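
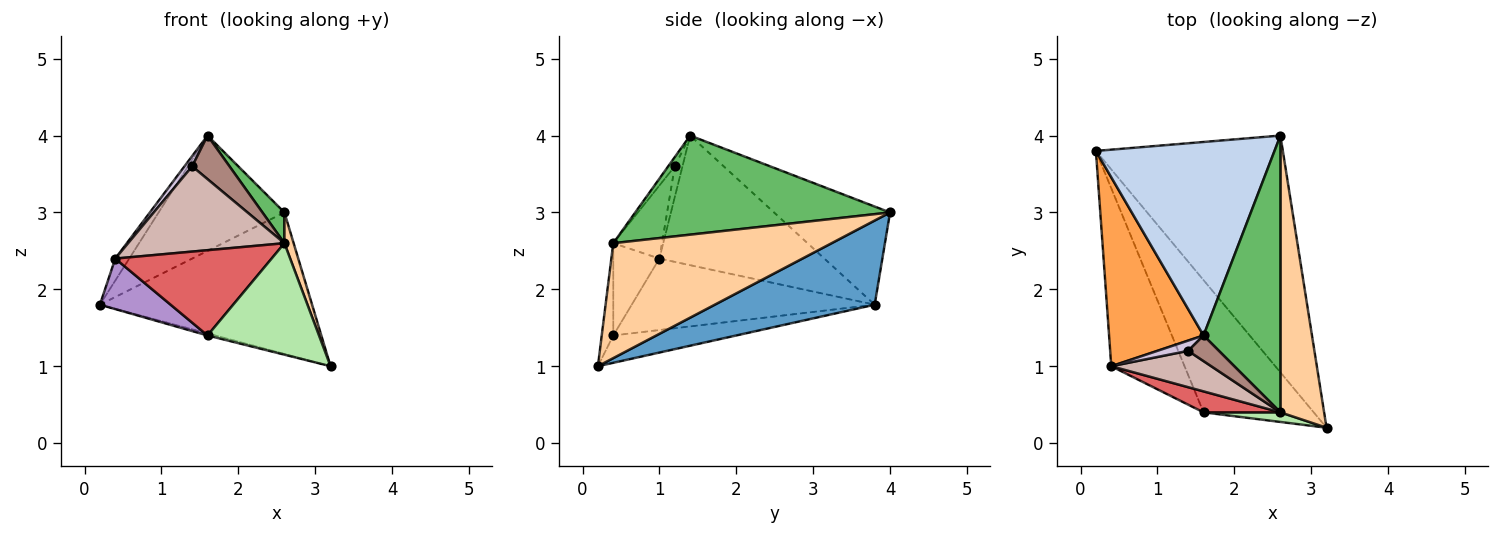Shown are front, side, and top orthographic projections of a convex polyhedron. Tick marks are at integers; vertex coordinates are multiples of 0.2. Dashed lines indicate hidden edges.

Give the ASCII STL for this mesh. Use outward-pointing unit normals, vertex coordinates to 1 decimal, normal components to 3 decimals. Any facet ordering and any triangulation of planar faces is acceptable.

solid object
 facet normal 0.361 0.478 -0.801
  outer loop
   vertex 2.6 4.0 3.0
   vertex 3.2 0.2 1.0
   vertex 0.2 3.8 1.8
  endloop
 endfacet
 facet normal -0.427 0.463 0.777
  outer loop
   vertex 1.6 1.4 4.0
   vertex 2.6 4.0 3.0
   vertex 0.2 3.8 1.8
  endloop
 endfacet
 facet normal -0.806 0.068 0.588
  outer loop
   vertex 0.4 1.0 2.4
   vertex 1.6 1.4 4.0
   vertex 0.2 3.8 1.8
  endloop
 endfacet
 facet normal 0.934 -0.039 0.355
  outer loop
   vertex 2.6 0.4 2.6
   vertex 3.2 0.2 1.0
   vertex 2.6 4.0 3.0
  endloop
 endfacet
 facet normal 0.788 -0.068 0.612
  outer loop
   vertex 2.6 0.4 2.6
   vertex 2.6 4.0 3.0
   vertex 1.6 1.4 4.0
  endloop
 endfacet
 facet normal -0.103 -0.991 0.085
  outer loop
   vertex 1.6 0.4 1.4
   vertex 3.2 0.2 1.0
   vertex 2.6 0.4 2.6
  endloop
 endfacet
 facet normal -0.275 -0.934 0.230
  outer loop
   vertex 1.6 0.4 1.4
   vertex 2.6 0.4 2.6
   vertex 0.4 1.0 2.4
  endloop
 endfacet
 facet normal -0.241 0.015 -0.970
  outer loop
   vertex 1.6 0.4 1.4
   vertex 0.2 3.8 1.8
   vertex 3.2 0.2 1.0
  endloop
 endfacet
 facet normal -0.684 -0.199 -0.702
  outer loop
   vertex 1.6 0.4 1.4
   vertex 0.4 1.0 2.4
   vertex 0.2 3.8 1.8
  endloop
 endfacet
 facet normal -0.577 -0.577 0.577
  outer loop
   vertex 1.4 1.2 3.6
   vertex 1.6 1.4 4.0
   vertex 0.4 1.0 2.4
  endloop
 endfacet
 facet normal -0.150 -0.852 0.501
  outer loop
   vertex 1.4 1.2 3.6
   vertex 2.6 0.4 2.6
   vertex 1.6 1.4 4.0
  endloop
 endfacet
 facet normal -0.275 -0.884 0.377
  outer loop
   vertex 1.4 1.2 3.6
   vertex 0.4 1.0 2.4
   vertex 2.6 0.4 2.6
  endloop
 endfacet
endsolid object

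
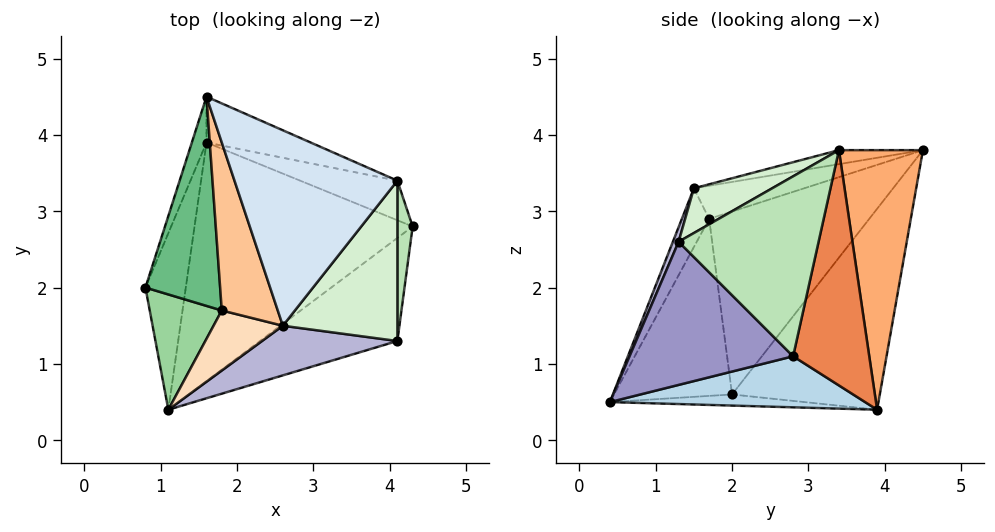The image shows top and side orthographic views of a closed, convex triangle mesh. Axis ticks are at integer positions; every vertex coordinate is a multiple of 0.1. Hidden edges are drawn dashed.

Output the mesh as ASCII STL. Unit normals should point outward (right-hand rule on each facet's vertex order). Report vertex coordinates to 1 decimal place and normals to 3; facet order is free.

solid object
 facet normal -0.922 0.381 -0.067
  outer loop
   vertex 1.6 3.9 0.4
   vertex 0.8 2.0 0.6
   vertex 1.6 4.5 3.8
  endloop
 endfacet
 facet normal -0.266 0.010 -0.964
  outer loop
   vertex 1.1 0.4 0.5
   vertex 0.8 2.0 0.6
   vertex 1.6 3.9 0.4
  endloop
 endfacet
 facet normal 0.227 -0.060 -0.972
  outer loop
   vertex 1.1 0.4 0.5
   vertex 1.6 3.9 0.4
   vertex 4.3 2.8 1.1
  endloop
 endfacet
 facet normal -0.084 -0.191 0.978
  outer loop
   vertex 4.1 3.4 3.8
   vertex 1.6 4.5 3.8
   vertex 2.6 1.5 3.3
  endloop
 endfacet
 facet normal 0.409 0.897 -0.169
  outer loop
   vertex 4.1 3.4 3.8
   vertex 4.3 2.8 1.1
   vertex 1.6 3.9 0.4
  endloop
 endfacet
 facet normal 0.398 0.904 -0.159
  outer loop
   vertex 4.1 3.4 3.8
   vertex 1.6 3.9 0.4
   vertex 1.6 4.5 3.8
  endloop
 endfacet
 facet normal -0.485 -0.299 0.822
  outer loop
   vertex 1.8 1.7 2.9
   vertex 2.6 1.5 3.3
   vertex 1.6 4.5 3.8
  endloop
 endfacet
 facet normal -0.444 -0.727 0.523
  outer loop
   vertex 1.8 1.7 2.9
   vertex 1.1 0.4 0.5
   vertex 2.6 1.5 3.3
  endloop
 endfacet
 facet normal -0.910 -0.184 0.372
  outer loop
   vertex 1.8 1.7 2.9
   vertex 1.6 4.5 3.8
   vertex 0.8 2.0 0.6
  endloop
 endfacet
 facet normal -0.909 -0.194 0.370
  outer loop
   vertex 1.8 1.7 2.9
   vertex 0.8 2.0 0.6
   vertex 1.1 0.4 0.5
  endloop
 endfacet
 facet normal 0.995 -0.048 0.084
  outer loop
   vertex 4.1 1.3 2.6
   vertex 4.3 2.8 1.1
   vertex 4.1 3.4 3.8
  endloop
 endfacet
 facet normal 0.321 -0.470 0.822
  outer loop
   vertex 4.1 1.3 2.6
   vertex 4.1 3.4 3.8
   vertex 2.6 1.5 3.3
  endloop
 endfacet
 facet normal 0.566 -0.619 -0.544
  outer loop
   vertex 4.1 1.3 2.6
   vertex 1.1 0.4 0.5
   vertex 4.3 2.8 1.1
  endloop
 endfacet
 facet normal 0.037 -0.937 0.348
  outer loop
   vertex 4.1 1.3 2.6
   vertex 2.6 1.5 3.3
   vertex 1.1 0.4 0.5
  endloop
 endfacet
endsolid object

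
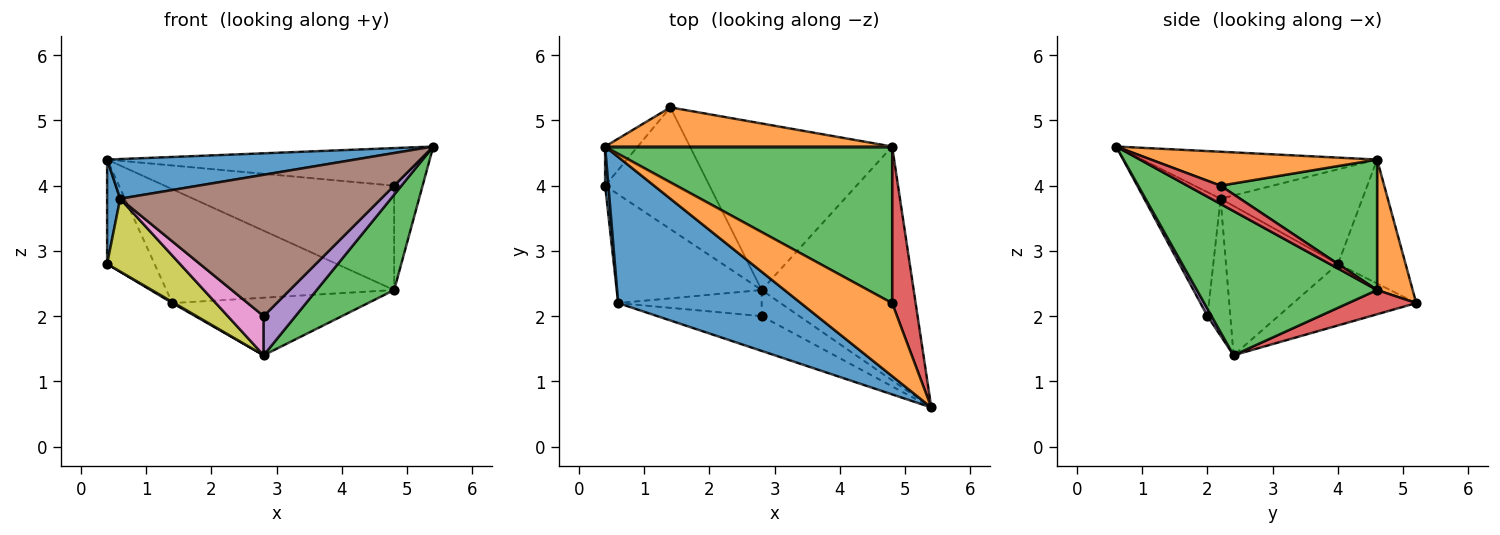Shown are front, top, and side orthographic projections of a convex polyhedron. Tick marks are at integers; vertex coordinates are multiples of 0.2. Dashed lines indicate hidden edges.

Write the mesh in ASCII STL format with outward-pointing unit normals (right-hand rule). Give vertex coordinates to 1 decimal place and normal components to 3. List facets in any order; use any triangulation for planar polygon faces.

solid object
 facet normal -0.241 -0.254 0.937
  outer loop
   vertex 0.6 2.2 3.8
   vertex 5.4 0.6 4.6
   vertex 0.4 4.6 4.4
  endloop
 endfacet
 facet normal 0.146 0.936 0.322
  outer loop
   vertex 4.8 4.6 2.4
   vertex 1.4 5.2 2.2
   vertex 0.4 4.6 4.4
  endloop
 endfacet
 facet normal 0.660 -0.284 -0.696
  outer loop
   vertex 4.8 4.6 2.4
   vertex 5.4 0.6 4.6
   vertex 2.8 2.4 1.4
  endloop
 endfacet
 facet normal 0.113 0.325 -0.939
  outer loop
   vertex 4.8 4.6 2.4
   vertex 2.8 2.4 1.4
   vertex 1.4 5.2 2.2
  endloop
 endfacet
 facet normal 0.106 -0.827 -0.552
  outer loop
   vertex 2.8 2.0 2.0
   vertex 2.8 2.4 1.4
   vertex 5.4 0.6 4.6
  endloop
 endfacet
 facet normal -0.273 -0.934 -0.230
  outer loop
   vertex 2.8 2.0 2.0
   vertex 5.4 0.6 4.6
   vertex 0.6 2.2 3.8
  endloop
 endfacet
 facet normal -0.468 -0.735 -0.490
  outer loop
   vertex 2.8 2.0 2.0
   vertex 0.6 2.2 3.8
   vertex 2.8 2.4 1.4
  endloop
 endfacet
 facet normal -0.508 -0.008 -0.862
  outer loop
   vertex 0.4 4.0 2.8
   vertex 1.4 5.2 2.2
   vertex 2.8 2.4 1.4
  endloop
 endfacet
 facet normal -0.650 -0.423 -0.631
  outer loop
   vertex 0.4 4.0 2.8
   vertex 2.8 2.4 1.4
   vertex 0.6 2.2 3.8
  endloop
 endfacet
 facet normal -0.800 0.562 -0.211
  outer loop
   vertex 0.4 4.0 2.8
   vertex 0.4 4.6 4.4
   vertex 1.4 5.2 2.2
  endloop
 endfacet
 facet normal -0.995 -0.092 0.034
  outer loop
   vertex 0.4 4.0 2.8
   vertex 0.6 2.2 3.8
   vertex 0.4 4.6 4.4
  endloop
 endfacet
 facet normal 0.314 0.434 0.844
  outer loop
   vertex 4.8 2.2 4.0
   vertex 0.4 4.6 4.4
   vertex 5.4 0.6 4.6
  endloop
 endfacet
 facet normal 0.354 0.519 0.778
  outer loop
   vertex 4.8 2.2 4.0
   vertex 4.8 4.6 2.4
   vertex 0.4 4.6 4.4
  endloop
 endfacet
 facet normal 0.543 0.466 0.699
  outer loop
   vertex 4.8 2.2 4.0
   vertex 5.4 0.6 4.6
   vertex 4.8 4.6 2.4
  endloop
 endfacet
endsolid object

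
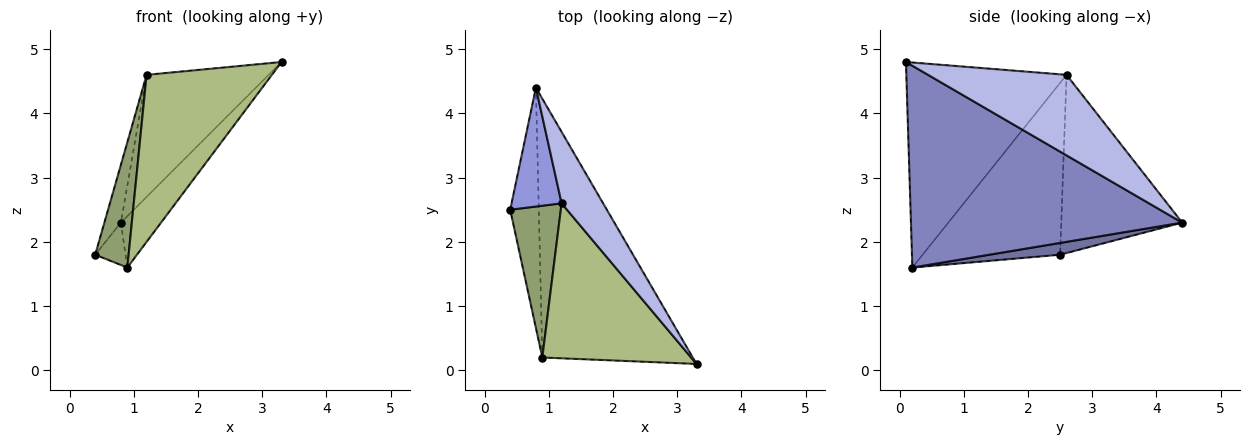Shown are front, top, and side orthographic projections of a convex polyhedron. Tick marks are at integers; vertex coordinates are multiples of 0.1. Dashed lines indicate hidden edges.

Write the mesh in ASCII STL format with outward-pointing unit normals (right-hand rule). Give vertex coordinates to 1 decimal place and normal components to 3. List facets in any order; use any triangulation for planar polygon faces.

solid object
 facet normal 0.376 0.161 -0.913
  outer loop
   vertex 0.9 0.2 1.6
   vertex 0.4 2.5 1.8
   vertex 0.8 4.4 2.3
  endloop
 endfacet
 facet normal 0.796 0.118 -0.593
  outer loop
   vertex 0.9 0.2 1.6
   vertex 0.8 4.4 2.3
   vertex 3.3 0.1 4.8
  endloop
 endfacet
 facet normal -0.955 0.130 0.268
  outer loop
   vertex 1.2 2.6 4.6
   vertex 0.8 4.4 2.3
   vertex 0.4 2.5 1.8
  endloop
 endfacet
 facet normal 0.700 0.617 0.361
  outer loop
   vertex 1.2 2.6 4.6
   vertex 3.3 0.1 4.8
   vertex 0.8 4.4 2.3
  endloop
 endfacet
 facet normal -0.934 -0.227 0.275
  outer loop
   vertex 1.2 2.6 4.6
   vertex 0.4 2.5 1.8
   vertex 0.9 0.2 1.6
  endloop
 endfacet
 facet normal -0.684 -0.535 0.496
  outer loop
   vertex 1.2 2.6 4.6
   vertex 0.9 0.2 1.6
   vertex 3.3 0.1 4.8
  endloop
 endfacet
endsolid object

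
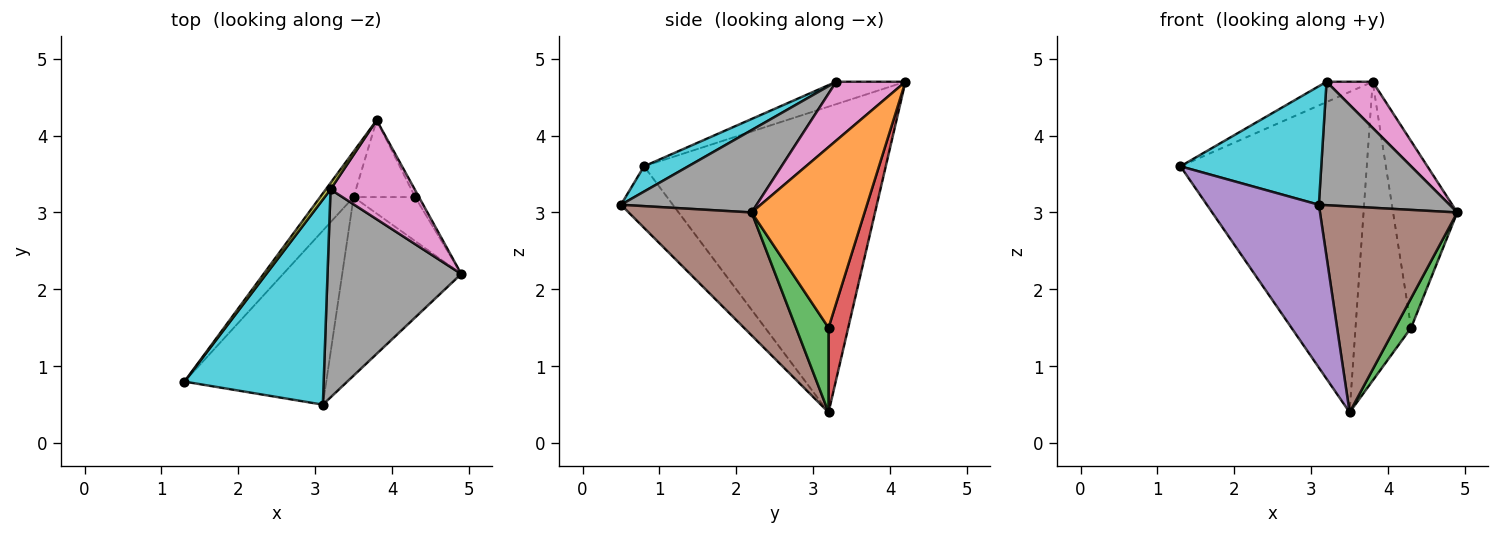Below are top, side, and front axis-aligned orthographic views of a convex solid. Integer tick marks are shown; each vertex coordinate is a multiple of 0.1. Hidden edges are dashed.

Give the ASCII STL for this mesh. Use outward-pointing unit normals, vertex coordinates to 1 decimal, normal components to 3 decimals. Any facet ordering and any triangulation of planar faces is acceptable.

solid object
 facet normal -0.789 0.608 -0.086
  outer loop
   vertex 3.5 3.2 0.4
   vertex 1.3 0.8 3.6
   vertex 3.8 4.2 4.7
  endloop
 endfacet
 facet normal 0.869 0.494 -0.018
  outer loop
   vertex 4.3 3.2 1.5
   vertex 3.8 4.2 4.7
   vertex 4.9 2.2 3.0
  endloop
 endfacet
 facet normal 0.752 -0.369 -0.547
  outer loop
   vertex 4.3 3.2 1.5
   vertex 4.9 2.2 3.0
   vertex 3.5 3.2 0.4
  endloop
 endfacet
 facet normal 0.324 0.916 -0.236
  outer loop
   vertex 4.3 3.2 1.5
   vertex 3.5 3.2 0.4
   vertex 3.8 4.2 4.7
  endloop
 endfacet
 facet normal -0.302 -0.651 -0.696
  outer loop
   vertex 3.1 0.5 3.1
   vertex 1.3 0.8 3.6
   vertex 3.5 3.2 0.4
  endloop
 endfacet
 facet normal 0.561 -0.626 -0.543
  outer loop
   vertex 3.1 0.5 3.1
   vertex 3.5 3.2 0.4
   vertex 4.9 2.2 3.0
  endloop
 endfacet
 facet normal 0.535 -0.357 0.766
  outer loop
   vertex 3.2 3.3 4.7
   vertex 4.9 2.2 3.0
   vertex 3.8 4.2 4.7
  endloop
 endfacet
 facet normal 0.468 -0.451 0.760
  outer loop
   vertex 3.2 3.3 4.7
   vertex 3.1 0.5 3.1
   vertex 4.9 2.2 3.0
  endloop
 endfacet
 facet normal -0.819 0.546 0.174
  outer loop
   vertex 3.2 3.3 4.7
   vertex 3.8 4.2 4.7
   vertex 1.3 0.8 3.6
  endloop
 endfacet
 facet normal 0.155 -0.494 0.855
  outer loop
   vertex 3.2 3.3 4.7
   vertex 1.3 0.8 3.6
   vertex 3.1 0.5 3.1
  endloop
 endfacet
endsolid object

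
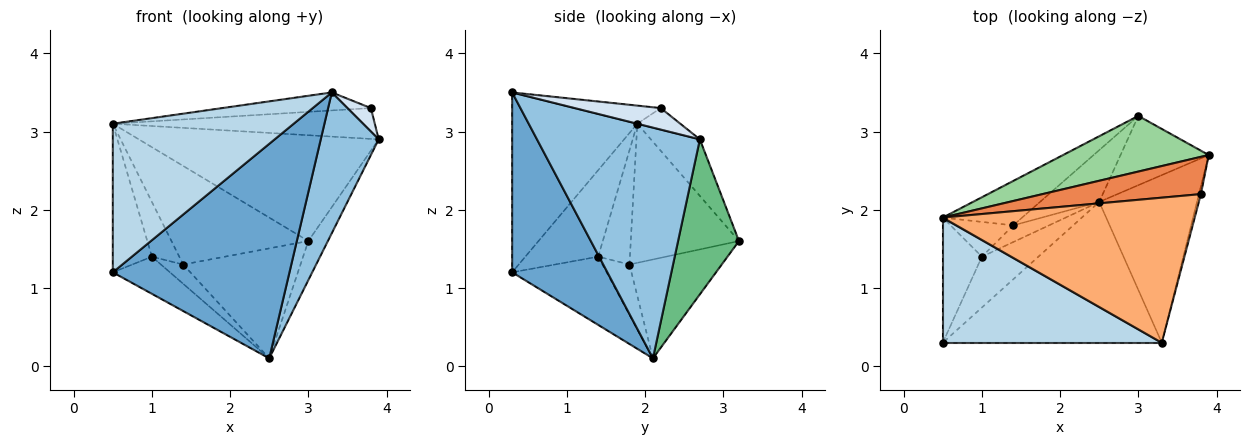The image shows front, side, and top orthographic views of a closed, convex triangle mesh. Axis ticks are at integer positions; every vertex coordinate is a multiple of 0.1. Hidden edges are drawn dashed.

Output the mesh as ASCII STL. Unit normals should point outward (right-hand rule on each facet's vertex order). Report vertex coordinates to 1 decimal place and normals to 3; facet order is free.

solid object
 facet normal 0.411 -0.762 -0.500
  outer loop
   vertex 2.5 2.1 0.1
   vertex 3.3 0.3 3.5
   vertex 0.5 0.3 1.2
  endloop
 endfacet
 facet normal 0.875 -0.311 -0.371
  outer loop
   vertex 2.5 2.1 0.1
   vertex 3.9 2.7 2.9
   vertex 3.3 0.3 3.5
  endloop
 endfacet
 facet normal -0.468 -0.676 0.569
  outer loop
   vertex 0.5 1.9 3.1
   vertex 0.5 0.3 1.2
   vertex 3.3 0.3 3.5
  endloop
 endfacet
 facet normal 0.961 -0.262 -0.087
  outer loop
   vertex 3.8 2.2 3.3
   vertex 3.3 0.3 3.5
   vertex 3.9 2.7 2.9
  endloop
 endfacet
 facet normal -0.104 0.634 0.766
  outer loop
   vertex 3.8 2.2 3.3
   vertex 3.9 2.7 2.9
   vertex 0.5 1.9 3.1
  endloop
 endfacet
 facet normal -0.071 0.123 0.990
  outer loop
   vertex 3.8 2.2 3.3
   vertex 0.5 1.9 3.1
   vertex 3.3 0.3 3.5
  endloop
 endfacet
 facet normal -0.698 0.422 -0.578
  outer loop
   vertex 1.0 1.4 1.4
   vertex 2.5 2.1 0.1
   vertex 0.5 0.3 1.2
  endloop
 endfacet
 facet normal -0.819 0.439 -0.370
  outer loop
   vertex 1.0 1.4 1.4
   vertex 0.5 0.3 1.2
   vertex 0.5 1.9 3.1
  endloop
 endfacet
 facet normal 0.837 0.269 -0.476
  outer loop
   vertex 3.0 3.2 1.6
   vertex 3.9 2.7 2.9
   vertex 2.5 2.1 0.1
  endloop
 endfacet
 facet normal -0.178 0.871 0.458
  outer loop
   vertex 3.0 3.2 1.6
   vertex 0.5 1.9 3.1
   vertex 3.9 2.7 2.9
  endloop
 endfacet
 facet normal -0.677 0.557 -0.481
  outer loop
   vertex 1.4 1.8 1.3
   vertex 2.5 2.1 0.1
   vertex 1.0 1.4 1.4
  endloop
 endfacet
 facet normal -0.699 0.603 -0.383
  outer loop
   vertex 1.4 1.8 1.3
   vertex 1.0 1.4 1.4
   vertex 0.5 1.9 3.1
  endloop
 endfacet
 facet normal -0.580 0.737 -0.347
  outer loop
   vertex 1.4 1.8 1.3
   vertex 3.0 3.2 1.6
   vertex 2.5 2.1 0.1
  endloop
 endfacet
 facet normal -0.585 0.740 -0.333
  outer loop
   vertex 1.4 1.8 1.3
   vertex 0.5 1.9 3.1
   vertex 3.0 3.2 1.6
  endloop
 endfacet
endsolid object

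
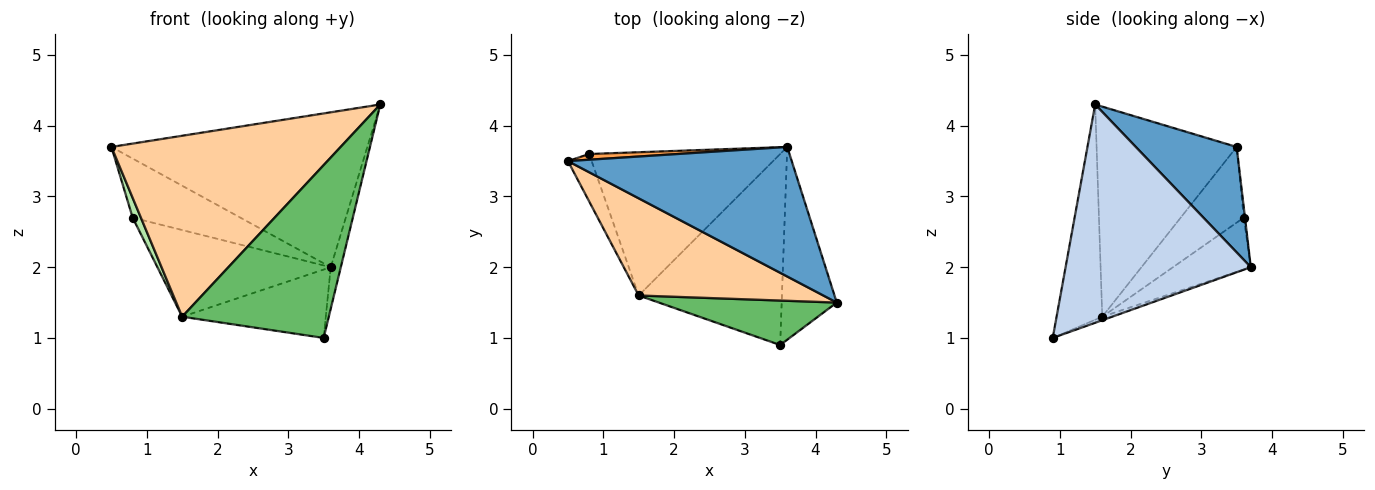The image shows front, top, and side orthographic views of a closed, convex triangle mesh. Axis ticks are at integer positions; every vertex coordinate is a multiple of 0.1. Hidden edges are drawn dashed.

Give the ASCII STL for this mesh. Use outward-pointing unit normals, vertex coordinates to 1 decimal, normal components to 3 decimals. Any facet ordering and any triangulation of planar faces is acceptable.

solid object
 facet normal 0.289 0.734 0.614
  outer loop
   vertex 3.6 3.7 2.0
   vertex 0.5 3.5 3.7
   vertex 4.3 1.5 4.3
  endloop
 endfacet
 facet normal 0.968 0.053 -0.244
  outer loop
   vertex 3.5 0.9 1.0
   vertex 3.6 3.7 2.0
   vertex 4.3 1.5 4.3
  endloop
 endfacet
 facet normal -0.012 0.995 0.096
  outer loop
   vertex 0.8 3.6 2.7
   vertex 0.5 3.5 3.7
   vertex 3.6 3.7 2.0
  endloop
 endfacet
 facet normal -0.474 -0.776 0.417
  outer loop
   vertex 1.5 1.6 1.3
   vertex 4.3 1.5 4.3
   vertex 0.5 3.5 3.7
  endloop
 endfacet
 facet normal -0.289 -0.927 0.239
  outer loop
   vertex 1.5 1.6 1.3
   vertex 3.5 0.9 1.0
   vertex 4.3 1.5 4.3
  endloop
 endfacet
 facet normal -0.947 -0.124 -0.296
  outer loop
   vertex 1.5 1.6 1.3
   vertex 0.5 3.5 3.7
   vertex 0.8 3.6 2.7
  endloop
 endfacet
 facet normal -0.023 0.337 -0.941
  outer loop
   vertex 1.5 1.6 1.3
   vertex 3.6 3.7 2.0
   vertex 3.5 0.9 1.0
  endloop
 endfacet
 facet normal -0.226 0.504 -0.833
  outer loop
   vertex 1.5 1.6 1.3
   vertex 0.8 3.6 2.7
   vertex 3.6 3.7 2.0
  endloop
 endfacet
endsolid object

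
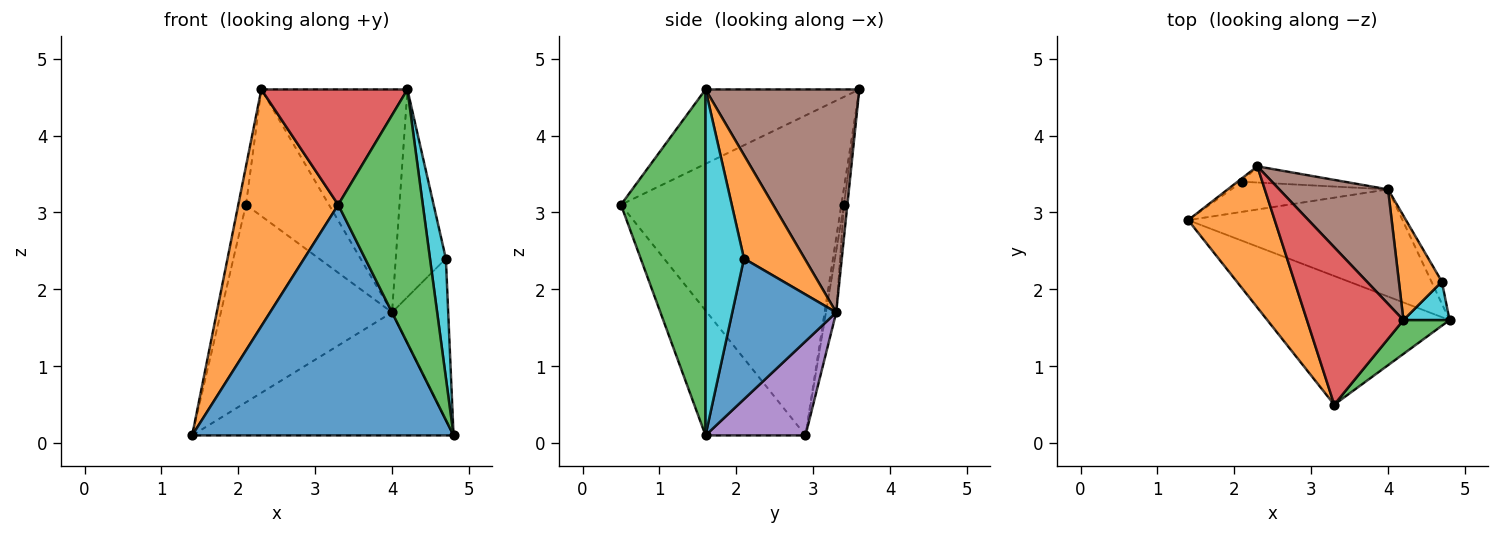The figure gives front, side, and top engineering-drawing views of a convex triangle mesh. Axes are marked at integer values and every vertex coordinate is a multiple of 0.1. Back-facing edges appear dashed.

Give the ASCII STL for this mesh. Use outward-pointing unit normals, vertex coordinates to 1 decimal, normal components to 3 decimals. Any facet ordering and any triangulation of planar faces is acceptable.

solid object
 facet normal -0.317 -0.828 -0.462
  outer loop
   vertex 3.3 0.5 3.1
   vertex 1.4 2.9 0.1
   vertex 4.8 1.6 0.1
  endloop
 endfacet
 facet normal -0.884 -0.401 0.239
  outer loop
   vertex 2.3 3.6 4.6
   vertex 1.4 2.9 0.1
   vertex 3.3 0.5 3.1
  endloop
 endfacet
 facet normal 0.704 -0.704 0.094
  outer loop
   vertex 4.2 1.6 4.6
   vertex 3.3 0.5 3.1
   vertex 4.8 1.6 0.1
  endloop
 endfacet
 facet normal -0.528 -0.502 0.685
  outer loop
   vertex 4.2 1.6 4.6
   vertex 2.3 3.6 4.6
   vertex 3.3 0.5 3.1
  endloop
 endfacet
 facet normal 0.277 0.724 -0.631
  outer loop
   vertex 4.0 3.3 1.7
   vertex 4.8 1.6 0.1
   vertex 1.4 2.9 0.1
  endloop
 endfacet
 facet normal 0.683 0.649 0.333
  outer loop
   vertex 4.0 3.3 1.7
   vertex 2.3 3.6 4.6
   vertex 4.2 1.6 4.6
  endloop
 endfacet
 facet normal -0.315 0.945 -0.084
  outer loop
   vertex 2.1 3.4 3.1
   vertex 1.4 2.9 0.1
   vertex 2.3 3.6 4.6
  endloop
 endfacet
 facet normal -0.059 0.987 -0.151
  outer loop
   vertex 2.1 3.4 3.1
   vertex 4.0 3.3 1.7
   vertex 1.4 2.9 0.1
  endloop
 endfacet
 facet normal -0.041 0.991 -0.127
  outer loop
   vertex 2.1 3.4 3.1
   vertex 2.3 3.6 4.6
   vertex 4.0 3.3 1.7
  endloop
 endfacet
 facet normal 0.917 -0.379 0.122
  outer loop
   vertex 4.7 2.1 2.4
   vertex 4.2 1.6 4.6
   vertex 4.8 1.6 0.1
  endloop
 endfacet
 facet normal 0.878 0.474 -0.065
  outer loop
   vertex 4.7 2.1 2.4
   vertex 4.8 1.6 0.1
   vertex 4.0 3.3 1.7
  endloop
 endfacet
 facet normal 0.735 0.606 0.305
  outer loop
   vertex 4.7 2.1 2.4
   vertex 4.0 3.3 1.7
   vertex 4.2 1.6 4.6
  endloop
 endfacet
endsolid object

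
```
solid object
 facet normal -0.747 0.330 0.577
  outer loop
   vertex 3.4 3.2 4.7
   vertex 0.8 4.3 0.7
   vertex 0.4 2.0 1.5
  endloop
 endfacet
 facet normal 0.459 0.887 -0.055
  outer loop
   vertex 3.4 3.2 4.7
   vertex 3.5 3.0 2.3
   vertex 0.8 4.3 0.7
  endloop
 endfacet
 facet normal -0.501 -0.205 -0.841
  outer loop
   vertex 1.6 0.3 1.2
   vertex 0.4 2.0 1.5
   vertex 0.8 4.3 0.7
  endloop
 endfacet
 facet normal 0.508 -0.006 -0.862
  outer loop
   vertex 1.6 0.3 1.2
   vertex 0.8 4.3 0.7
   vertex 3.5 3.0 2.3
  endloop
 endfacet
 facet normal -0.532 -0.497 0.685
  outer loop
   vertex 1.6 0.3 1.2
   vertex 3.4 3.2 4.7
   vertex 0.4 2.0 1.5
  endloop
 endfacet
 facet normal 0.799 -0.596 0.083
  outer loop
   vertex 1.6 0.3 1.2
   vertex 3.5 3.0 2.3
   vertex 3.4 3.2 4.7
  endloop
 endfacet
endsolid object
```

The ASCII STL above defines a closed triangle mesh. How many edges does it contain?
9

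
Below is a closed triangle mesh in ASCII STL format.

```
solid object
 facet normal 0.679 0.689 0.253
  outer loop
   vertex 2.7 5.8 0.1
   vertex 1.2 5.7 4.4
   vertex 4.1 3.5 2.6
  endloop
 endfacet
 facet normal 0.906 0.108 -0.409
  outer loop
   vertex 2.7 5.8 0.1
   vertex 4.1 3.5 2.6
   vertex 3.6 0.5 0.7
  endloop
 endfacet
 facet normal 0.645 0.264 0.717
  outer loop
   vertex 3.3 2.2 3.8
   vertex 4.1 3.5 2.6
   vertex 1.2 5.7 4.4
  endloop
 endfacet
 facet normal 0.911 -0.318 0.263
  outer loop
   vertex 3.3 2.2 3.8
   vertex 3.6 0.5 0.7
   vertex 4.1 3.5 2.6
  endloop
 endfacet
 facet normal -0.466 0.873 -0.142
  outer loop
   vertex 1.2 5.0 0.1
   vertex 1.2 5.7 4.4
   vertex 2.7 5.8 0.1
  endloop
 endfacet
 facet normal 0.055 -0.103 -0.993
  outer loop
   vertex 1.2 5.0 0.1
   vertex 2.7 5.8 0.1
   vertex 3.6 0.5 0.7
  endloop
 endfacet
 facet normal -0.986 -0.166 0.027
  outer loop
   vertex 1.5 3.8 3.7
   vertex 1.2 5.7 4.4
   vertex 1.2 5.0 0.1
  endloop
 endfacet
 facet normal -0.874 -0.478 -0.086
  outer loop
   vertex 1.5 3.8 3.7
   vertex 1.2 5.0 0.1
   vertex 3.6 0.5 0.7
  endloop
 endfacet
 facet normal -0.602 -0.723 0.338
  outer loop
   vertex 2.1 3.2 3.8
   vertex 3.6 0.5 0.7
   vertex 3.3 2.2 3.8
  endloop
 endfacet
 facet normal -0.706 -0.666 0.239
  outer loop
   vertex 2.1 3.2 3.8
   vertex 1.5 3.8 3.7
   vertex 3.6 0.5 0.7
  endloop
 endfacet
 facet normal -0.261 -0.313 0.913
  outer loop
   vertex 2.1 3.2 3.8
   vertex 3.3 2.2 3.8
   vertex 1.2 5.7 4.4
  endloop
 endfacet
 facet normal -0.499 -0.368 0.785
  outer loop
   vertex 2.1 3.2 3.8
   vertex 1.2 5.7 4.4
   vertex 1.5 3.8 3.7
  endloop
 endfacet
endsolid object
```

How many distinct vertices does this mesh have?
8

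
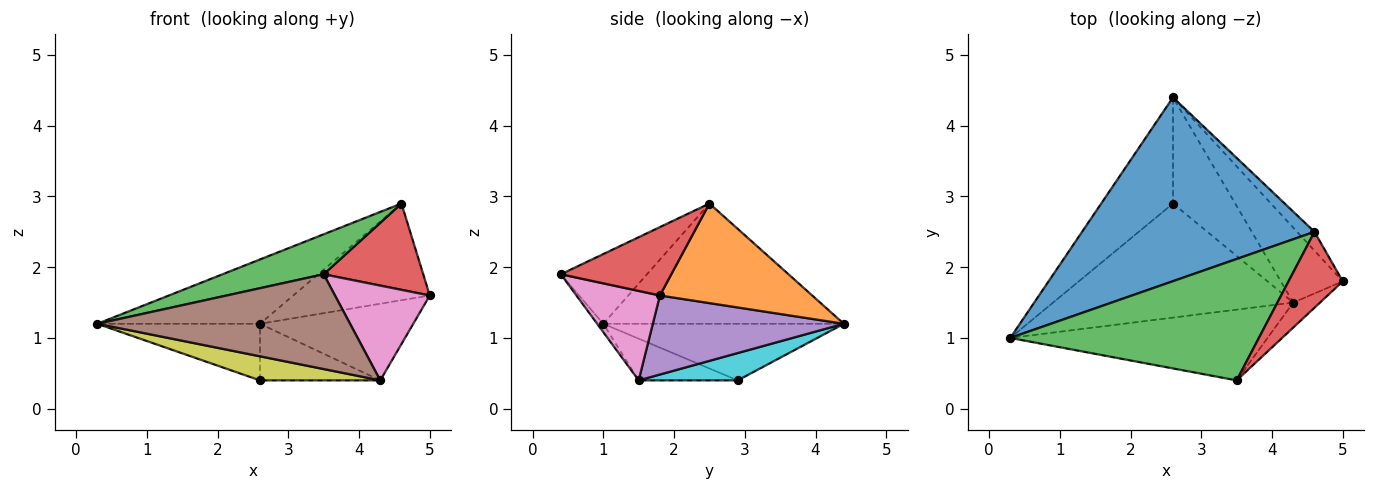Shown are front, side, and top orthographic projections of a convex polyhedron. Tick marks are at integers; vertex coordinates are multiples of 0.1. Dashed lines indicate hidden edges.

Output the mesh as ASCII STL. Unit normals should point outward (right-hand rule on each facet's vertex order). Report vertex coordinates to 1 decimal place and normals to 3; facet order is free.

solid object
 facet normal -0.439 0.297 0.848
  outer loop
   vertex 4.6 2.5 2.9
   vertex 2.6 4.4 1.2
   vertex 0.3 1.0 1.2
  endloop
 endfacet
 facet normal 0.738 0.662 -0.129
  outer loop
   vertex 4.6 2.5 2.9
   vertex 5.0 1.8 1.6
   vertex 2.6 4.4 1.2
  endloop
 endfacet
 facet normal -0.257 -0.302 0.918
  outer loop
   vertex 3.5 0.4 1.9
   vertex 4.6 2.5 2.9
   vertex 0.3 1.0 1.2
  endloop
 endfacet
 facet normal 0.640 -0.577 0.508
  outer loop
   vertex 3.5 0.4 1.9
   vertex 5.0 1.8 1.6
   vertex 4.6 2.5 2.9
  endloop
 endfacet
 facet normal 0.665 0.534 -0.522
  outer loop
   vertex 4.3 1.5 0.4
   vertex 2.6 4.4 1.2
   vertex 5.0 1.8 1.6
  endloop
 endfacet
 facet normal -0.019 -0.801 -0.598
  outer loop
   vertex 4.3 1.5 0.4
   vertex 3.5 0.4 1.9
   vertex 0.3 1.0 1.2
  endloop
 endfacet
 facet normal 0.648 -0.736 -0.194
  outer loop
   vertex 4.3 1.5 0.4
   vertex 5.0 1.8 1.6
   vertex 3.5 0.4 1.9
  endloop
 endfacet
 facet normal -0.571 0.386 -0.724
  outer loop
   vertex 2.6 2.9 0.4
   vertex 0.3 1.0 1.2
   vertex 2.6 4.4 1.2
  endloop
 endfacet
 facet normal -0.168 -0.203 -0.965
  outer loop
   vertex 2.6 2.9 0.4
   vertex 4.3 1.5 0.4
   vertex 0.3 1.0 1.2
  endloop
 endfacet
 facet normal 0.361 0.439 -0.823
  outer loop
   vertex 2.6 2.9 0.4
   vertex 2.6 4.4 1.2
   vertex 4.3 1.5 0.4
  endloop
 endfacet
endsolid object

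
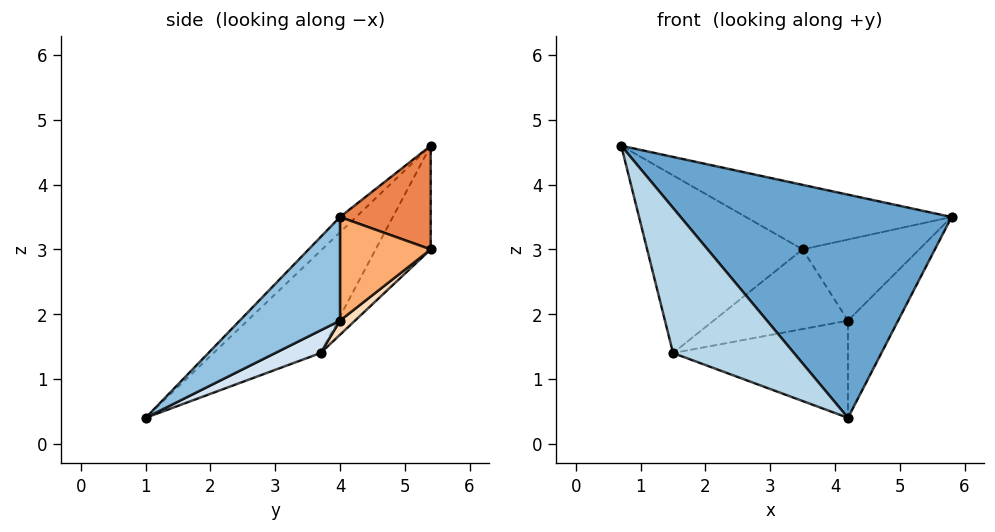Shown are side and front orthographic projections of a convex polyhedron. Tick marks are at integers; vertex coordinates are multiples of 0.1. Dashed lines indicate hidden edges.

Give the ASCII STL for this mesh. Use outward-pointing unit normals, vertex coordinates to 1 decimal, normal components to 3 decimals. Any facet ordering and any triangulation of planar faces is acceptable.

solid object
 facet normal -0.042 -0.707 0.706
  outer loop
   vertex 4.2 1.0 0.4
   vertex 5.8 4.0 3.5
   vertex 0.7 5.4 4.6
  endloop
 endfacet
 facet normal 0.667 0.333 -0.667
  outer loop
   vertex 4.2 4.0 1.9
   vertex 5.8 4.0 3.5
   vertex 4.2 1.0 0.4
  endloop
 endfacet
 facet normal -0.646 -0.729 0.226
  outer loop
   vertex 1.5 3.7 1.4
   vertex 4.2 1.0 0.4
   vertex 0.7 5.4 4.6
  endloop
 endfacet
 facet normal 0.115 0.444 -0.888
  outer loop
   vertex 1.5 3.7 1.4
   vertex 4.2 4.0 1.9
   vertex 4.2 1.0 0.4
  endloop
 endfacet
 facet normal 0.330 0.747 0.577
  outer loop
   vertex 3.5 5.4 3.0
   vertex 0.7 5.4 4.6
   vertex 5.8 4.0 3.5
  endloop
 endfacet
 facet normal 0.523 0.673 -0.523
  outer loop
   vertex 3.5 5.4 3.0
   vertex 5.8 4.0 3.5
   vertex 4.2 4.0 1.9
  endloop
 endfacet
 facet normal -0.288 0.814 -0.504
  outer loop
   vertex 3.5 5.4 3.0
   vertex 1.5 3.7 1.4
   vertex 0.7 5.4 4.6
  endloop
 endfacet
 facet normal 0.071 0.638 -0.767
  outer loop
   vertex 3.5 5.4 3.0
   vertex 4.2 4.0 1.9
   vertex 1.5 3.7 1.4
  endloop
 endfacet
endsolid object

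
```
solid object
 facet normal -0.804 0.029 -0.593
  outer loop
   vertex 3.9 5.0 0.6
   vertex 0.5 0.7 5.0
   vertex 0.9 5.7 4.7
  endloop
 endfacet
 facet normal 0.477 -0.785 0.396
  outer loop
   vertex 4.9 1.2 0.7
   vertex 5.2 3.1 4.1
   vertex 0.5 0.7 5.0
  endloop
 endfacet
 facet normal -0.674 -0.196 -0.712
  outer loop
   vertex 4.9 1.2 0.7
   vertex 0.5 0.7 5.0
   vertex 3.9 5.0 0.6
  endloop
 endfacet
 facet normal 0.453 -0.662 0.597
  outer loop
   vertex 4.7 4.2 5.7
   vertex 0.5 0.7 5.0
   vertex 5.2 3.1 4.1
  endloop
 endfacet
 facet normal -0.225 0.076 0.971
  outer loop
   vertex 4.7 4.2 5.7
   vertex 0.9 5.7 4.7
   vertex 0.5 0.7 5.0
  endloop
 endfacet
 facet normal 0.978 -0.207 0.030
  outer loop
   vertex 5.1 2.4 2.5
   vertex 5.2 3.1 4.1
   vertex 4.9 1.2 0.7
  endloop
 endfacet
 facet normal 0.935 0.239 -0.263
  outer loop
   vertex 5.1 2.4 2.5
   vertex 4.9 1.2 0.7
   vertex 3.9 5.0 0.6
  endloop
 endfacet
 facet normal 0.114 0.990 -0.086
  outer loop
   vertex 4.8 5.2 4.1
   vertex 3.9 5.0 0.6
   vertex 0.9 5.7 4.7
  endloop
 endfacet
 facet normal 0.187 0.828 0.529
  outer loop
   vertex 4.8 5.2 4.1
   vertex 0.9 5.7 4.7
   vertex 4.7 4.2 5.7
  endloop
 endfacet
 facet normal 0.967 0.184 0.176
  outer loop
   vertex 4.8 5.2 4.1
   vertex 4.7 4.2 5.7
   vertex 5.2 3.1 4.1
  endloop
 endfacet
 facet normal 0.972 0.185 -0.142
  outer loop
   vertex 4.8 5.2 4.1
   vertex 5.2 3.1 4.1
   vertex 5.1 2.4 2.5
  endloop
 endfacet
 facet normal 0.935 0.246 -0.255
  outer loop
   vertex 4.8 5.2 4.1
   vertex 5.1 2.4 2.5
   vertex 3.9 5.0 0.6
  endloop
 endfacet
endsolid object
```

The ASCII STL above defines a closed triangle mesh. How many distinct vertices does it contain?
8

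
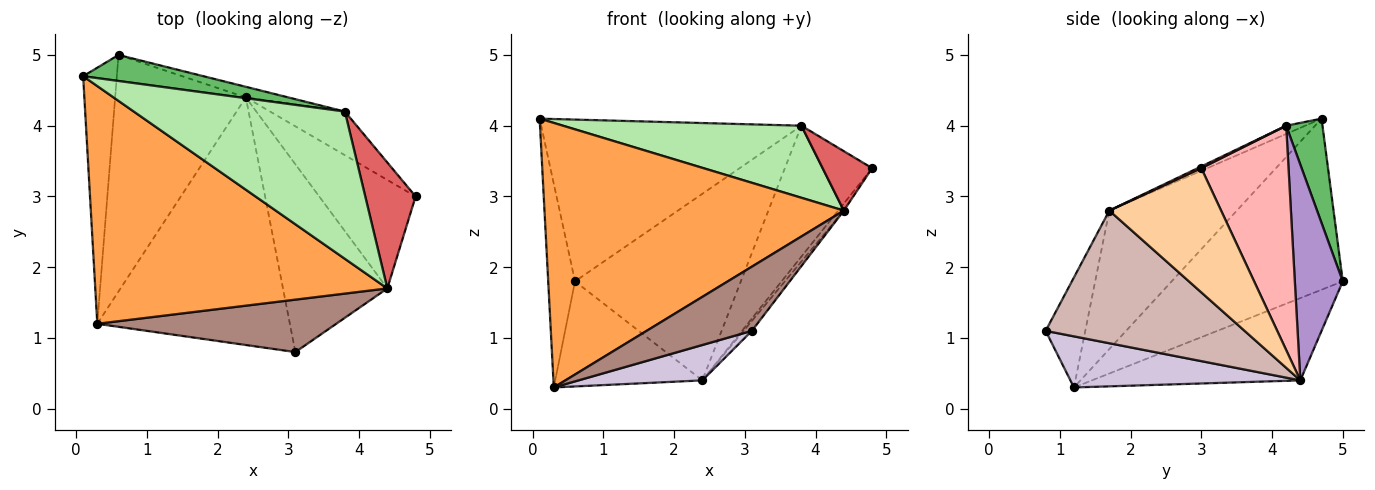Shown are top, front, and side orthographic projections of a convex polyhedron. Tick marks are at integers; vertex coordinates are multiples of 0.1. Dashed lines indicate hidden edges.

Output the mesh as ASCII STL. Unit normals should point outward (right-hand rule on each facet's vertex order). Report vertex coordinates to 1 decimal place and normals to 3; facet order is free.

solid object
 facet normal -0.970 0.152 -0.191
  outer loop
   vertex 0.6 5.0 1.8
   vertex 0.3 1.2 0.3
   vertex 0.1 4.7 4.1
  endloop
 endfacet
 facet normal -0.499 0.352 -0.792
  outer loop
   vertex 2.4 4.4 0.4
   vertex 0.3 1.2 0.3
   vertex 0.6 5.0 1.8
  endloop
 endfacet
 facet normal -0.302 -0.709 0.637
  outer loop
   vertex 4.4 1.7 2.8
   vertex 0.1 4.7 4.1
   vertex 0.3 1.2 0.3
  endloop
 endfacet
 facet normal 0.789 0.040 -0.613
  outer loop
   vertex 4.4 1.7 2.8
   vertex 2.4 4.4 0.4
   vertex 4.8 3.0 3.4
  endloop
 endfacet
 facet normal 0.136 0.978 0.157
  outer loop
   vertex 3.8 4.2 4.0
   vertex 0.6 5.0 1.8
   vertex 0.1 4.7 4.1
  endloop
 endfacet
 facet normal -0.035 -0.439 0.898
  outer loop
   vertex 3.8 4.2 4.0
   vertex 0.1 4.7 4.1
   vertex 4.4 1.7 2.8
  endloop
 endfacet
 facet normal 0.030 -0.427 0.904
  outer loop
   vertex 3.8 4.2 4.0
   vertex 4.4 1.7 2.8
   vertex 4.8 3.0 3.4
  endloop
 endfacet
 facet normal 0.688 0.688 -0.229
  outer loop
   vertex 3.8 4.2 4.0
   vertex 4.8 3.0 3.4
   vertex 2.4 4.4 0.4
  endloop
 endfacet
 facet normal 0.277 0.959 -0.055
  outer loop
   vertex 3.8 4.2 4.0
   vertex 2.4 4.4 0.4
   vertex 0.6 5.0 1.8
  endloop
 endfacet
 facet normal 0.254 -0.137 -0.957
  outer loop
   vertex 3.1 0.8 1.1
   vertex 0.3 1.2 0.3
   vertex 2.4 4.4 0.4
  endloop
 endfacet
 facet normal -0.280 -0.743 0.608
  outer loop
   vertex 3.1 0.8 1.1
   vertex 4.4 1.7 2.8
   vertex 0.3 1.2 0.3
  endloop
 endfacet
 facet normal 0.786 0.033 -0.618
  outer loop
   vertex 3.1 0.8 1.1
   vertex 2.4 4.4 0.4
   vertex 4.4 1.7 2.8
  endloop
 endfacet
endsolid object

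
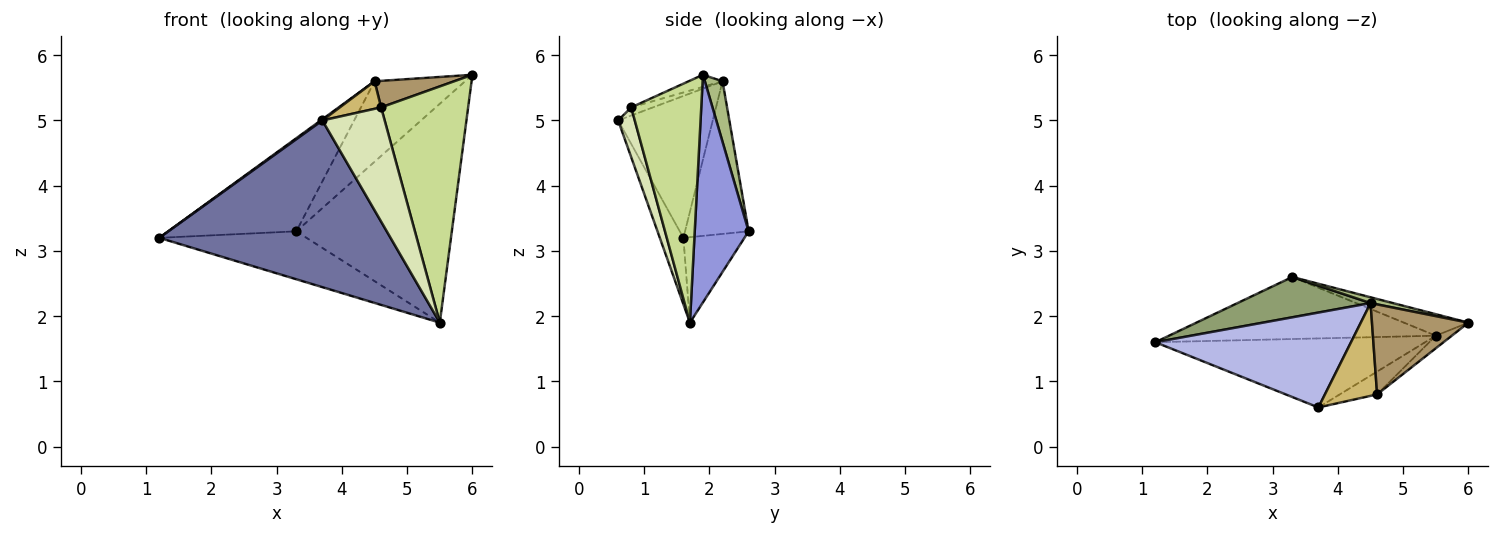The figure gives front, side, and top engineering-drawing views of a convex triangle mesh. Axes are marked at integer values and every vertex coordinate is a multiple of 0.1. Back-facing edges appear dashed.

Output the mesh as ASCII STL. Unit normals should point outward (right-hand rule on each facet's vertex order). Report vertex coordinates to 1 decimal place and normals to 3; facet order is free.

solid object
 facet normal -0.094 -0.920 -0.381
  outer loop
   vertex 5.5 1.7 1.9
   vertex 3.7 0.6 5.0
   vertex 1.2 1.6 3.2
  endloop
 endfacet
 facet normal -0.246 0.593 -0.767
  outer loop
   vertex 3.3 2.6 3.3
   vertex 5.5 1.7 1.9
   vertex 1.2 1.6 3.2
  endloop
 endfacet
 facet normal 0.326 0.941 -0.092
  outer loop
   vertex 3.3 2.6 3.3
   vertex 6.0 1.9 5.7
   vertex 5.5 1.7 1.9
  endloop
 endfacet
 facet normal -0.587 -0.010 0.810
  outer loop
   vertex 4.5 2.2 5.6
   vertex 1.2 1.6 3.2
   vertex 3.7 0.6 5.0
  endloop
 endfacet
 facet normal -0.415 0.835 0.362
  outer loop
   vertex 4.5 2.2 5.6
   vertex 3.3 2.6 3.3
   vertex 1.2 1.6 3.2
  endloop
 endfacet
 facet normal 0.191 0.979 0.071
  outer loop
   vertex 4.5 2.2 5.6
   vertex 6.0 1.9 5.7
   vertex 3.3 2.6 3.3
  endloop
 endfacet
 facet normal 0.626 -0.778 -0.041
  outer loop
   vertex 4.6 0.8 5.2
   vertex 5.5 1.7 1.9
   vertex 6.0 1.9 5.7
  endloop
 endfacet
 facet normal 0.253 -0.949 -0.190
  outer loop
   vertex 4.6 0.8 5.2
   vertex 3.7 0.6 5.0
   vertex 5.5 1.7 1.9
  endloop
 endfacet
 facet normal -0.120 -0.281 0.952
  outer loop
   vertex 4.6 0.8 5.2
   vertex 6.0 1.9 5.7
   vertex 4.5 2.2 5.6
  endloop
 endfacet
 facet normal -0.148 -0.281 0.948
  outer loop
   vertex 4.6 0.8 5.2
   vertex 4.5 2.2 5.6
   vertex 3.7 0.6 5.0
  endloop
 endfacet
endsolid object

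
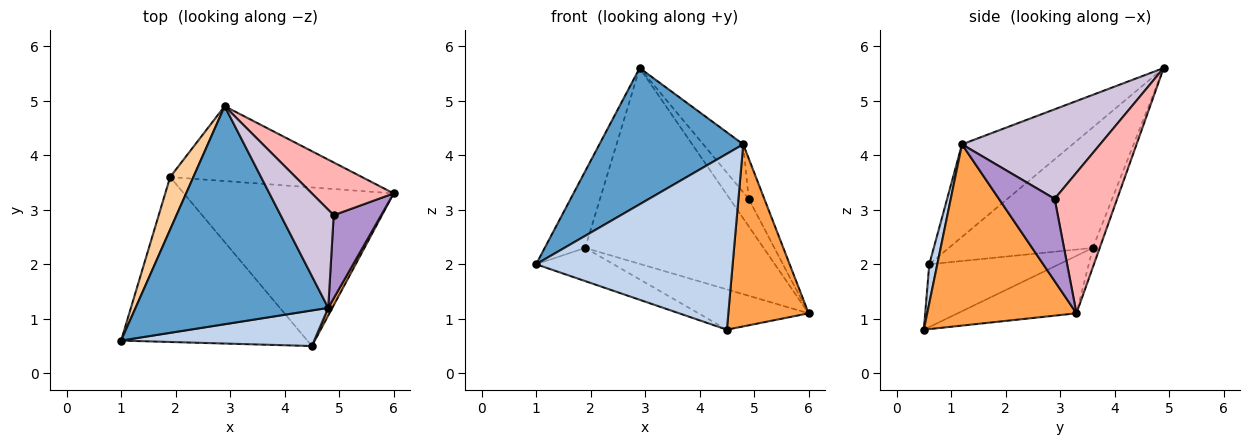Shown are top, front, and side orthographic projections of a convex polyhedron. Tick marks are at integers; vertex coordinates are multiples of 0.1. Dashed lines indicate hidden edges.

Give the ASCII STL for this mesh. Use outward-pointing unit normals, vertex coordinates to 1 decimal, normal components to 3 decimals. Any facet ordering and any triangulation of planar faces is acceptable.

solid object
 facet normal -0.377 -0.491 0.785
  outer loop
   vertex 4.8 1.2 4.2
   vertex 2.9 4.9 5.6
   vertex 1.0 0.6 2.0
  endloop
 endfacet
 facet normal 0.040 -0.979 0.198
  outer loop
   vertex 4.8 1.2 4.2
   vertex 1.0 0.6 2.0
   vertex 4.5 0.5 0.8
  endloop
 endfacet
 facet normal 0.880 -0.474 0.020
  outer loop
   vertex 4.8 1.2 4.2
   vertex 4.5 0.5 0.8
   vertex 6.0 3.3 1.1
  endloop
 endfacet
 facet normal -0.947 0.266 0.182
  outer loop
   vertex 1.9 3.6 2.3
   vertex 1.0 0.6 2.0
   vertex 2.9 4.9 5.6
  endloop
 endfacet
 facet normal -0.036 0.933 -0.357
  outer loop
   vertex 1.9 3.6 2.3
   vertex 2.9 4.9 5.6
   vertex 6.0 3.3 1.1
  endloop
 endfacet
 facet normal -0.314 0.187 -0.931
  outer loop
   vertex 1.9 3.6 2.3
   vertex 4.5 0.5 0.8
   vertex 1.0 0.6 2.0
  endloop
 endfacet
 facet normal -0.257 0.238 -0.937
  outer loop
   vertex 1.9 3.6 2.3
   vertex 6.0 3.3 1.1
   vertex 4.5 0.5 0.8
  endloop
 endfacet
 facet normal 0.836 0.253 0.486
  outer loop
   vertex 4.9 2.9 3.2
   vertex 6.0 3.3 1.1
   vertex 2.9 4.9 5.6
  endloop
 endfacet
 facet normal 0.842 0.236 0.486
  outer loop
   vertex 4.9 2.9 3.2
   vertex 4.8 1.2 4.2
   vertex 6.0 3.3 1.1
  endloop
 endfacet
 facet normal 0.835 0.242 0.494
  outer loop
   vertex 4.9 2.9 3.2
   vertex 2.9 4.9 5.6
   vertex 4.8 1.2 4.2
  endloop
 endfacet
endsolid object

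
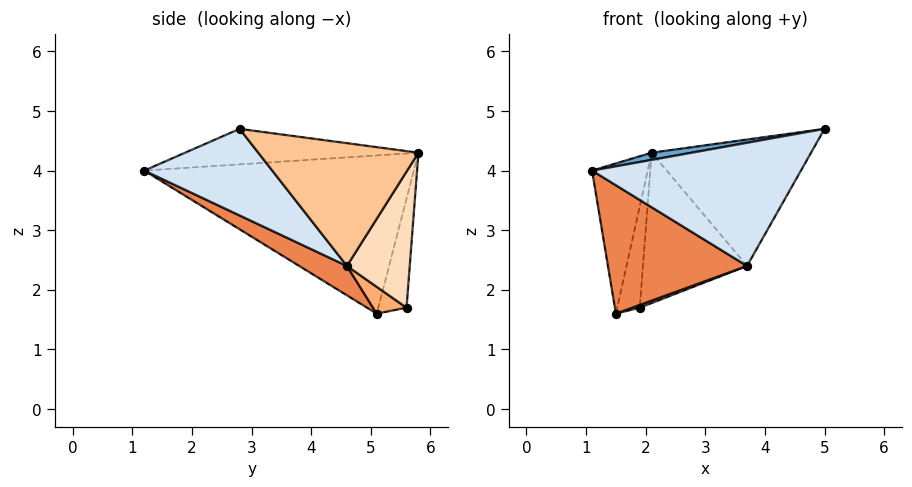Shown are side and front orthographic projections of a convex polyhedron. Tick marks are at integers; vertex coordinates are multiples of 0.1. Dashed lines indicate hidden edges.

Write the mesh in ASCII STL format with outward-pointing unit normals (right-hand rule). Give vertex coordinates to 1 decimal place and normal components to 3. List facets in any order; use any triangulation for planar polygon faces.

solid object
 facet normal -0.165 -0.028 0.986
  outer loop
   vertex 2.1 5.8 4.3
   vertex 1.1 1.2 4.0
   vertex 5.0 2.8 4.7
  endloop
 endfacet
 facet normal -0.966 0.199 0.163
  outer loop
   vertex 1.5 5.1 1.6
   vertex 1.1 1.2 4.0
   vertex 2.1 5.8 4.3
  endloop
 endfacet
 facet normal -0.782 0.623 0.012
  outer loop
   vertex 1.9 5.6 1.7
   vertex 1.5 5.1 1.6
   vertex 2.1 5.8 4.3
  endloop
 endfacet
 facet normal 0.376 -0.614 -0.694
  outer loop
   vertex 3.7 4.6 2.4
   vertex 5.0 2.8 4.7
   vertex 1.1 1.2 4.0
  endloop
 endfacet
 facet normal 0.181 -0.529 -0.829
  outer loop
   vertex 3.7 4.6 2.4
   vertex 1.1 1.2 4.0
   vertex 1.5 5.1 1.6
  endloop
 endfacet
 facet normal 0.326 -0.072 -0.942
  outer loop
   vertex 3.7 4.6 2.4
   vertex 1.5 5.1 1.6
   vertex 1.9 5.6 1.7
  endloop
 endfacet
 facet normal 0.701 0.697 0.150
  outer loop
   vertex 3.7 4.6 2.4
   vertex 2.1 5.8 4.3
   vertex 5.0 2.8 4.7
  endloop
 endfacet
 facet normal 0.514 0.851 -0.105
  outer loop
   vertex 3.7 4.6 2.4
   vertex 1.9 5.6 1.7
   vertex 2.1 5.8 4.3
  endloop
 endfacet
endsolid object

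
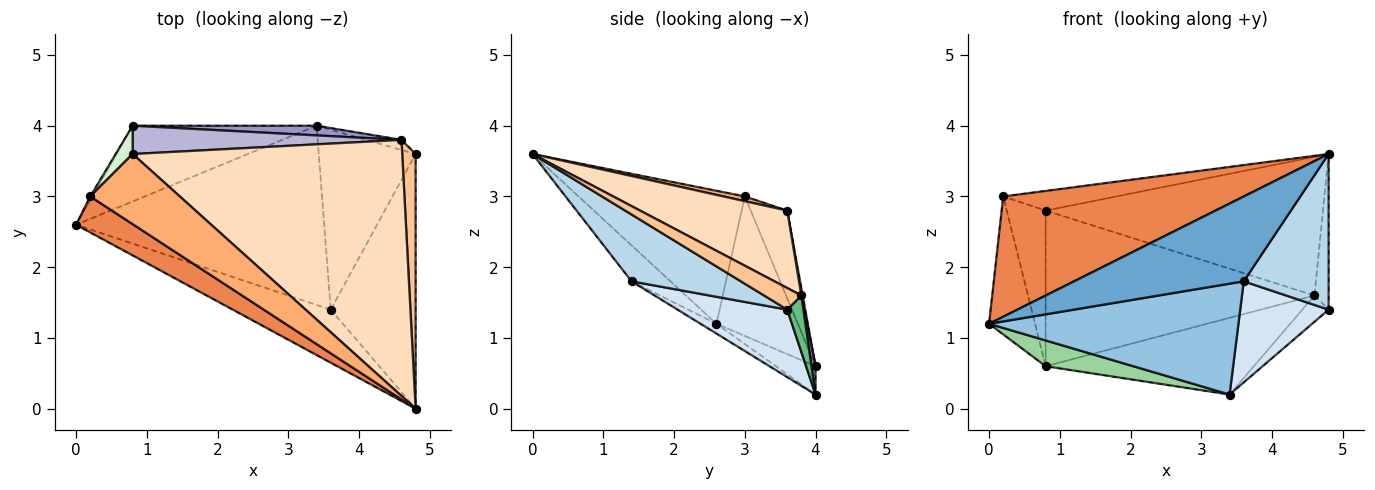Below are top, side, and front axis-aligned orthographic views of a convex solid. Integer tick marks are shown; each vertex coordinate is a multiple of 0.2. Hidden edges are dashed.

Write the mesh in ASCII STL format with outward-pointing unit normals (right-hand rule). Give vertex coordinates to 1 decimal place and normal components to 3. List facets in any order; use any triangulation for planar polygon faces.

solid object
 facet normal -0.191 -0.832 -0.520
  outer loop
   vertex 3.6 1.4 1.8
   vertex 4.8 0.0 3.6
   vertex 0.0 2.6 1.2
  endloop
 endfacet
 facet normal -0.034 -0.526 -0.850
  outer loop
   vertex 3.6 1.4 1.8
   vertex 0.0 2.6 1.2
   vertex 3.4 4.0 0.2
  endloop
 endfacet
 facet normal 0.558 -0.433 -0.708
  outer loop
   vertex 3.6 1.4 1.8
   vertex 4.8 3.6 1.4
   vertex 4.8 0.0 3.6
  endloop
 endfacet
 facet normal 0.519 -0.419 -0.745
  outer loop
   vertex 3.6 1.4 1.8
   vertex 3.4 4.0 0.2
   vertex 4.8 3.6 1.4
  endloop
 endfacet
 facet normal -0.552 -0.799 0.239
  outer loop
   vertex 0.2 3.0 3.0
   vertex 0.0 2.6 1.2
   vertex 4.8 0.0 3.6
  endloop
 endfacet
 facet normal 0.051 0.270 0.962
  outer loop
   vertex 0.2 3.0 3.0
   vertex 4.8 0.0 3.6
   vertex 0.8 3.6 2.8
  endloop
 endfacet
 facet normal 0.809 0.307 0.502
  outer loop
   vertex 4.6 3.8 1.6
   vertex 4.8 0.0 3.6
   vertex 4.8 3.6 1.4
  endloop
 endfacet
 facet normal 0.245 0.462 0.853
  outer loop
   vertex 4.6 3.8 1.6
   vertex 0.8 3.6 2.8
   vertex 4.8 0.0 3.6
  endloop
 endfacet
 facet normal 0.498 0.809 -0.311
  outer loop
   vertex 4.6 3.8 1.6
   vertex 4.8 3.6 1.4
   vertex 3.4 4.0 0.2
  endloop
 endfacet
 facet normal -0.144 -0.319 -0.937
  outer loop
   vertex 0.8 4.0 0.6
   vertex 3.4 4.0 0.2
   vertex 0.0 2.6 1.2
  endloop
 endfacet
 facet normal -0.870 0.492 -0.013
  outer loop
   vertex 0.8 4.0 0.6
   vertex 0.0 2.6 1.2
   vertex 0.2 3.0 3.0
  endloop
 endfacet
 facet normal -0.679 0.723 0.131
  outer loop
   vertex 0.8 4.0 0.6
   vertex 0.2 3.0 3.0
   vertex 0.8 3.6 2.8
  endloop
 endfacet
 facet normal 0.019 0.992 0.125
  outer loop
   vertex 0.8 4.0 0.6
   vertex 4.6 3.8 1.6
   vertex 3.4 4.0 0.2
  endloop
 endfacet
 facet normal 0.005 0.984 0.179
  outer loop
   vertex 0.8 4.0 0.6
   vertex 0.8 3.6 2.8
   vertex 4.6 3.8 1.6
  endloop
 endfacet
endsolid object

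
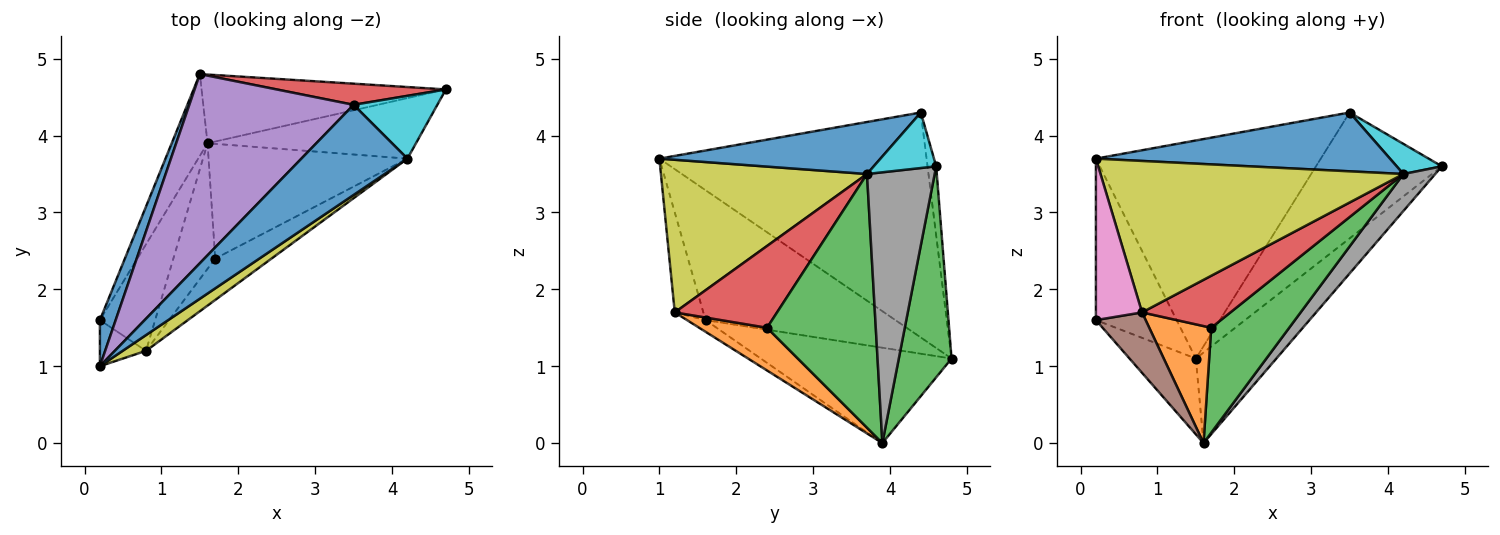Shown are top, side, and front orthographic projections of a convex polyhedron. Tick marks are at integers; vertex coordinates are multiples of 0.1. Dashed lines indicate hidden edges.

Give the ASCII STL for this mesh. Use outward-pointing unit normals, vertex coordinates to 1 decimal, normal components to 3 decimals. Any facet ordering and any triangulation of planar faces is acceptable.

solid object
 facet normal -0.915 0.389 0.111
  outer loop
   vertex 0.2 1.0 3.7
   vertex 1.5 4.8 1.1
   vertex 0.2 1.6 1.6
  endloop
 endfacet
 facet normal -0.890 0.309 -0.334
  outer loop
   vertex 1.6 3.9 0.0
   vertex 0.2 1.6 1.6
   vertex 1.5 4.8 1.1
  endloop
 endfacet
 facet normal 0.463 0.706 -0.536
  outer loop
   vertex 1.6 3.9 0.0
   vertex 1.5 4.8 1.1
   vertex 4.7 4.6 3.6
  endloop
 endfacet
 facet normal -0.068 0.984 0.165
  outer loop
   vertex 3.5 4.4 4.3
   vertex 4.7 4.6 3.6
   vertex 1.5 4.8 1.1
  endloop
 endfacet
 facet normal -0.668 0.562 0.488
  outer loop
   vertex 3.5 4.4 4.3
   vertex 1.5 4.8 1.1
   vertex 0.2 1.0 3.7
  endloop
 endfacet
 facet normal -0.181 -0.485 -0.856
  outer loop
   vertex 0.8 1.2 1.7
   vertex 0.2 1.6 1.6
   vertex 1.6 3.9 0.0
  endloop
 endfacet
 facet normal -0.511 -0.826 -0.236
  outer loop
   vertex 0.8 1.2 1.7
   vertex 0.2 1.0 3.7
   vertex 0.2 1.6 1.6
  endloop
 endfacet
 facet normal 0.743 -0.349 -0.572
  outer loop
   vertex 4.2 3.7 3.5
   vertex 1.6 3.9 0.0
   vertex 4.7 4.6 3.6
  endloop
 endfacet
 facet normal 0.560 -0.824 0.086
  outer loop
   vertex 4.2 3.7 3.5
   vertex 0.2 1.0 3.7
   vertex 0.8 1.2 1.7
  endloop
 endfacet
 facet normal 0.513 -0.371 0.774
  outer loop
   vertex 4.2 3.7 3.5
   vertex 4.7 4.6 3.6
   vertex 3.5 4.4 4.3
  endloop
 endfacet
 facet normal 0.380 -0.505 0.775
  outer loop
   vertex 4.2 3.7 3.5
   vertex 3.5 4.4 4.3
   vertex 0.2 1.0 3.7
  endloop
 endfacet
 facet normal 0.598 -0.546 -0.586
  outer loop
   vertex 1.7 2.4 1.5
   vertex 0.8 1.2 1.7
   vertex 1.6 3.9 0.0
  endloop
 endfacet
 facet normal 0.685 -0.492 -0.537
  outer loop
   vertex 1.7 2.4 1.5
   vertex 1.6 3.9 0.0
   vertex 4.2 3.7 3.5
  endloop
 endfacet
 facet normal 0.671 -0.580 -0.462
  outer loop
   vertex 1.7 2.4 1.5
   vertex 4.2 3.7 3.5
   vertex 0.8 1.2 1.7
  endloop
 endfacet
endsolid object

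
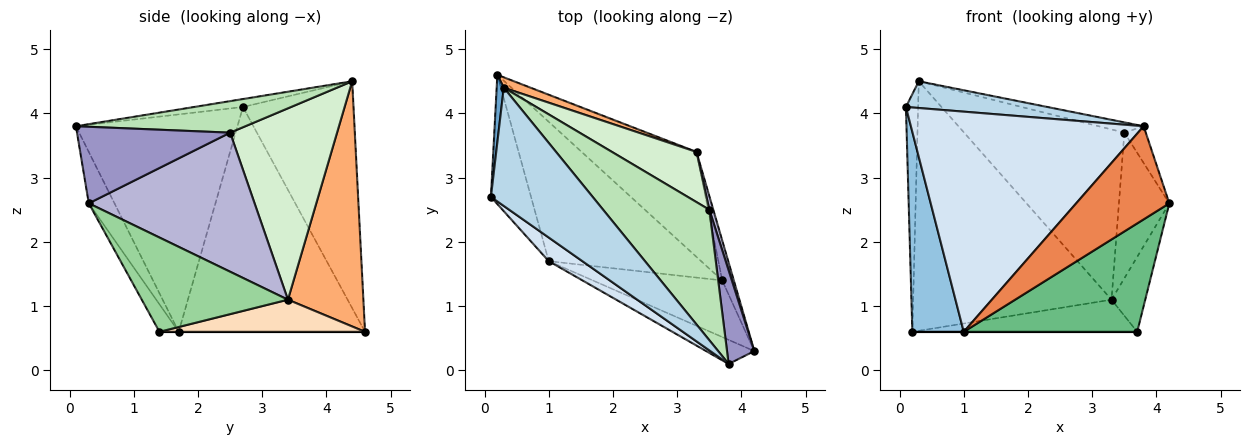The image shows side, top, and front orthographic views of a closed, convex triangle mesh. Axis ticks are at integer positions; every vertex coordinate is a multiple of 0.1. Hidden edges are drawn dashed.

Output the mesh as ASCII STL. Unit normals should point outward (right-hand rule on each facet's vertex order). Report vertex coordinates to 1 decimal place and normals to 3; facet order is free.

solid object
 facet normal -0.993 0.110 0.031
  outer loop
   vertex 0.3 4.4 4.5
   vertex 0.2 4.6 0.6
   vertex 0.1 2.7 4.1
  endloop
 endfacet
 facet normal -0.950 -0.262 -0.169
  outer loop
   vertex 1.0 1.7 0.6
   vertex 0.1 2.7 4.1
   vertex 0.2 4.6 0.6
  endloop
 endfacet
 facet normal -0.076 -0.220 0.973
  outer loop
   vertex 3.8 0.1 3.8
   vertex 0.3 4.4 4.5
   vertex 0.1 2.7 4.1
  endloop
 endfacet
 facet normal -0.568 -0.818 0.088
  outer loop
   vertex 3.8 0.1 3.8
   vertex 0.1 2.7 4.1
   vertex 1.0 1.7 0.6
  endloop
 endfacet
 facet normal -0.258 -0.935 -0.242
  outer loop
   vertex 3.8 0.1 3.8
   vertex 1.0 1.7 0.6
   vertex 4.2 0.3 2.6
  endloop
 endfacet
 facet normal 0.355 0.934 0.039
  outer loop
   vertex 3.3 3.4 1.1
   vertex 0.2 4.6 0.6
   vertex 0.3 4.4 4.5
  endloop
 endfacet
 facet normal 0.000 0.000 -1.000
  outer loop
   vertex 3.7 1.4 0.6
   vertex 1.0 1.7 0.6
   vertex 0.2 4.6 0.6
  endloop
 endfacet
 facet normal 0.258 0.283 -0.924
  outer loop
   vertex 3.7 1.4 0.6
   vertex 0.2 4.6 0.6
   vertex 3.3 3.4 1.1
  endloop
 endfacet
 facet normal -0.098 -0.882 -0.461
  outer loop
   vertex 3.7 1.4 0.6
   vertex 4.2 0.3 2.6
   vertex 1.0 1.7 0.6
  endloop
 endfacet
 facet normal 0.967 0.223 -0.119
  outer loop
   vertex 3.7 1.4 0.6
   vertex 3.3 3.4 1.1
   vertex 4.2 0.3 2.6
  endloop
 endfacet
 facet normal 0.284 0.075 0.956
  outer loop
   vertex 3.5 2.5 3.7
   vertex 0.3 4.4 4.5
   vertex 3.8 0.1 3.8
  endloop
 endfacet
 facet normal 0.539 0.808 0.238
  outer loop
   vertex 3.5 2.5 3.7
   vertex 3.3 3.4 1.1
   vertex 0.3 4.4 4.5
  endloop
 endfacet
 facet normal 0.934 0.131 0.333
  outer loop
   vertex 3.5 2.5 3.7
   vertex 3.8 0.1 3.8
   vertex 4.2 0.3 2.6
  endloop
 endfacet
 facet normal 0.956 0.291 0.027
  outer loop
   vertex 3.5 2.5 3.7
   vertex 4.2 0.3 2.6
   vertex 3.3 3.4 1.1
  endloop
 endfacet
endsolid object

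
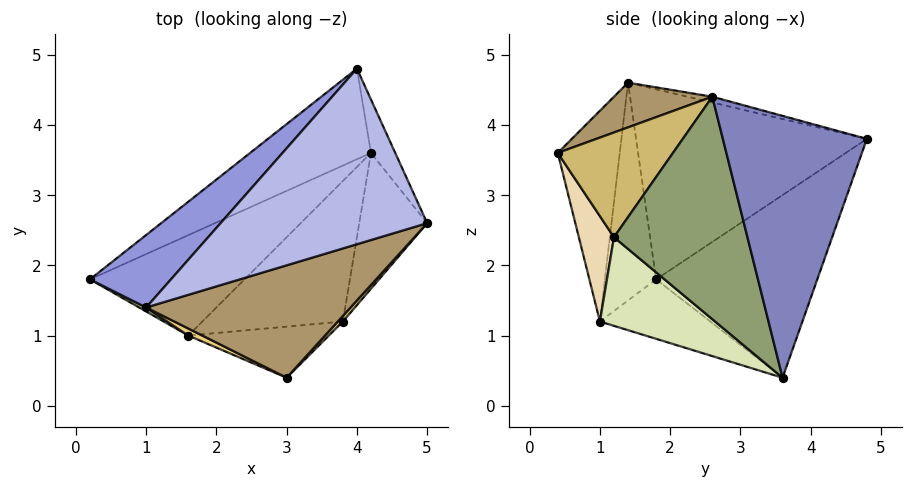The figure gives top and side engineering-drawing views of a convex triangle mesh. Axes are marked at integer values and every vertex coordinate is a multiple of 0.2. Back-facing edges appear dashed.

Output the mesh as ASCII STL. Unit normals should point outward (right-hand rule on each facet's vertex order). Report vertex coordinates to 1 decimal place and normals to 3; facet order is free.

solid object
 facet normal -0.479 0.818 -0.317
  outer loop
   vertex 4.2 3.6 0.4
   vertex 0.2 1.8 1.8
   vertex 4.0 4.8 3.8
  endloop
 endfacet
 facet normal 0.916 0.393 -0.085
  outer loop
   vertex 4.2 3.6 0.4
   vertex 4.0 4.8 3.8
   vertex 5.0 2.6 4.4
  endloop
 endfacet
 facet normal -0.682 0.671 0.291
  outer loop
   vertex 1.0 1.4 4.6
   vertex 4.0 4.8 3.8
   vertex 0.2 1.8 1.8
  endloop
 endfacet
 facet normal -0.027 0.252 0.967
  outer loop
   vertex 1.0 1.4 4.6
   vertex 5.0 2.6 4.4
   vertex 4.0 4.8 3.8
  endloop
 endfacet
 facet normal 0.887 -0.374 -0.271
  outer loop
   vertex 3.8 1.2 2.4
   vertex 4.2 3.6 0.4
   vertex 5.0 2.6 4.4
  endloop
 endfacet
 facet normal -0.491 -0.871 0.016
  outer loop
   vertex 1.6 1.0 1.2
   vertex 1.0 1.4 4.6
   vertex 0.2 1.8 1.8
  endloop
 endfacet
 facet normal -0.358 0.072 -0.931
  outer loop
   vertex 1.6 1.0 1.2
   vertex 0.2 1.8 1.8
   vertex 4.2 3.6 0.4
  endloop
 endfacet
 facet normal 0.418 -0.622 -0.662
  outer loop
   vertex 1.6 1.0 1.2
   vertex 4.2 3.6 0.4
   vertex 3.8 1.2 2.4
  endloop
 endfacet
 facet normal 0.187 -0.482 0.856
  outer loop
   vertex 3.0 0.4 3.6
   vertex 5.0 2.6 4.4
   vertex 1.0 1.4 4.6
  endloop
 endfacet
 facet normal 0.733 -0.679 0.036
  outer loop
   vertex 3.0 0.4 3.6
   vertex 3.8 1.2 2.4
   vertex 5.0 2.6 4.4
  endloop
 endfacet
 facet normal -0.435 -0.900 0.029
  outer loop
   vertex 3.0 0.4 3.6
   vertex 1.0 1.4 4.6
   vertex 1.6 1.0 1.2
  endloop
 endfacet
 facet normal 0.291 -0.874 -0.389
  outer loop
   vertex 3.0 0.4 3.6
   vertex 1.6 1.0 1.2
   vertex 3.8 1.2 2.4
  endloop
 endfacet
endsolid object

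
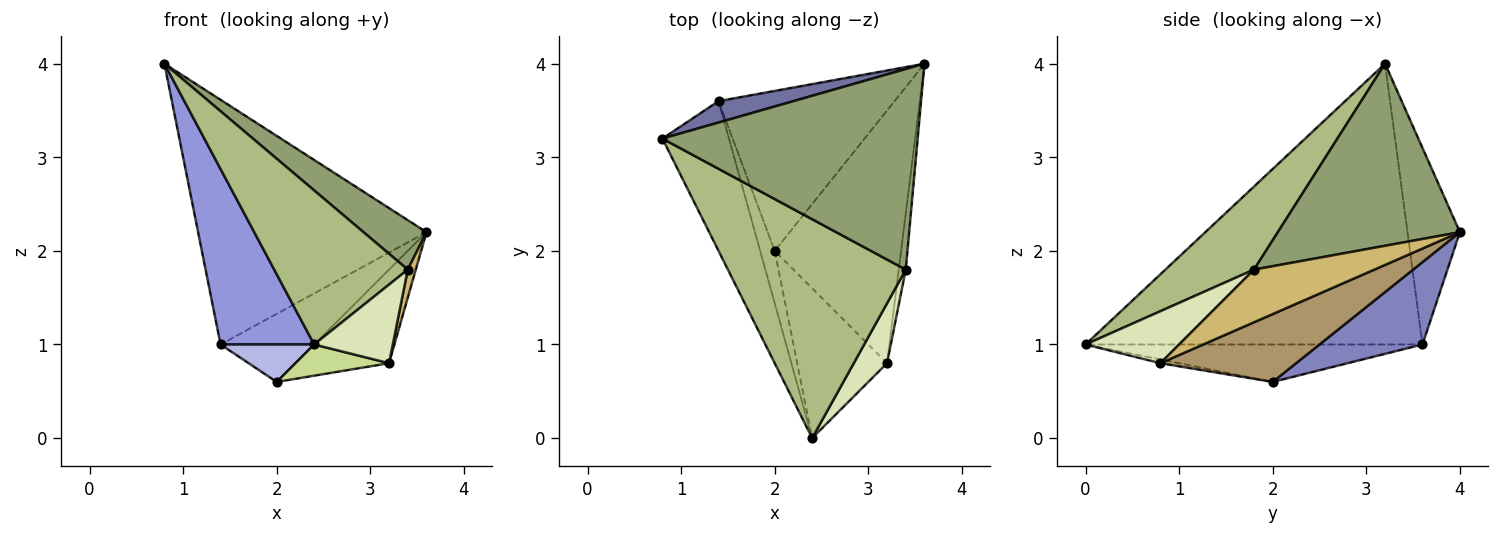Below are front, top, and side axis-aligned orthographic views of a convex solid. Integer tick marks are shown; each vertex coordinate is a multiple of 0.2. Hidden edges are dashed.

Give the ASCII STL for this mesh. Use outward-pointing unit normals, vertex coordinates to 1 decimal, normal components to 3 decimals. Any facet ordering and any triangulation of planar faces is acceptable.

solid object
 facet normal -0.223 0.971 0.085
  outer loop
   vertex 1.4 3.6 1.0
   vertex 0.8 3.2 4.0
   vertex 3.6 4.0 2.2
  endloop
 endfacet
 facet normal 0.396 0.360 -0.845
  outer loop
   vertex 1.4 3.6 1.0
   vertex 3.6 4.0 2.2
   vertex 2.0 2.0 0.6
  endloop
 endfacet
 facet normal -0.939 -0.261 -0.223
  outer loop
   vertex 1.4 3.6 1.0
   vertex 2.4 0.0 1.0
   vertex 0.8 3.2 4.0
  endloop
 endfacet
 facet normal -0.902 -0.251 -0.351
  outer loop
   vertex 1.4 3.6 1.0
   vertex 2.0 2.0 0.6
   vertex 2.4 0.0 1.0
  endloop
 endfacet
 facet normal 0.569 -0.197 0.798
  outer loop
   vertex 3.4 1.8 1.8
   vertex 3.6 4.0 2.2
   vertex 0.8 3.2 4.0
  endloop
 endfacet
 facet normal 0.357 -0.538 0.764
  outer loop
   vertex 3.4 1.8 1.8
   vertex 0.8 3.2 4.0
   vertex 2.4 0.0 1.0
  endloop
 endfacet
 facet normal -0.041 -0.204 -0.978
  outer loop
   vertex 3.2 0.8 0.8
   vertex 2.4 0.0 1.0
   vertex 2.0 2.0 0.6
  endloop
 endfacet
 facet normal 0.688 -0.578 0.440
  outer loop
   vertex 3.2 0.8 0.8
   vertex 3.4 1.8 1.8
   vertex 2.4 0.0 1.0
  endloop
 endfacet
 facet normal 0.450 0.310 -0.838
  outer loop
   vertex 3.2 0.8 0.8
   vertex 2.0 2.0 0.6
   vertex 3.6 4.0 2.2
  endloop
 endfacet
 facet normal 0.989 -0.066 -0.132
  outer loop
   vertex 3.2 0.8 0.8
   vertex 3.6 4.0 2.2
   vertex 3.4 1.8 1.8
  endloop
 endfacet
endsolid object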